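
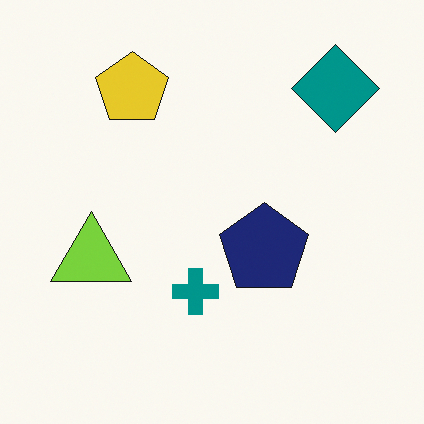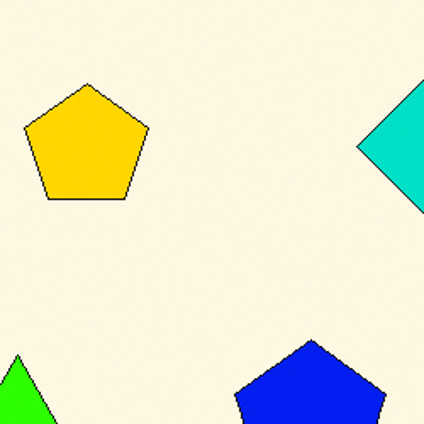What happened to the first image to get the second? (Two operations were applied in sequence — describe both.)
The transformation is: made much more vivid (saturation change), then cropped to a noticeably smaller region and rescaled.

All colors are more vivid — a global saturation change. The visible shapes are larger and the field of view is narrower; shapes near the original edges may be partly or wholly outside the frame — a crop-and-rescale.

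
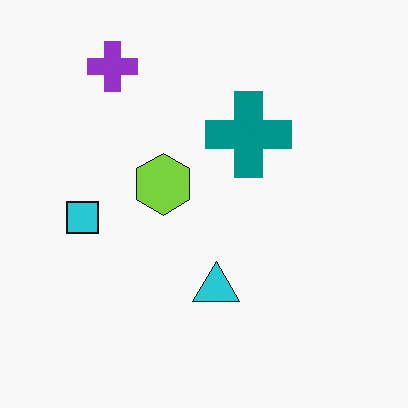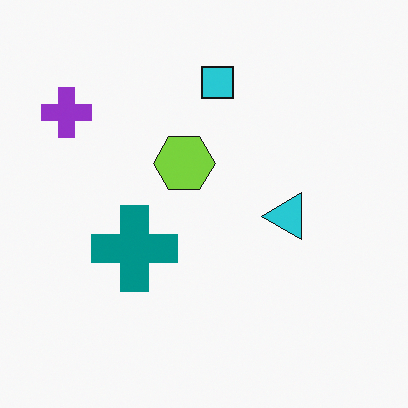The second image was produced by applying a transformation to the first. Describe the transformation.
Transposed (reflected across the top-left ↔ bottom-right diagonal).

Shapes have swapped their row and column positions — what was in the top-right is now in the bottom-left — a diagonal reflection.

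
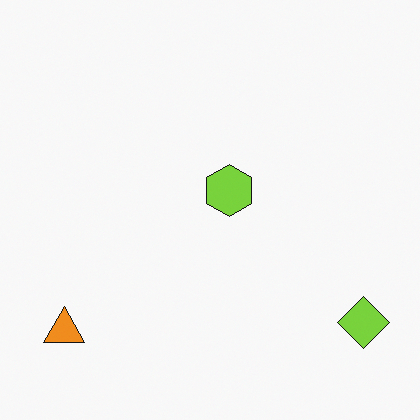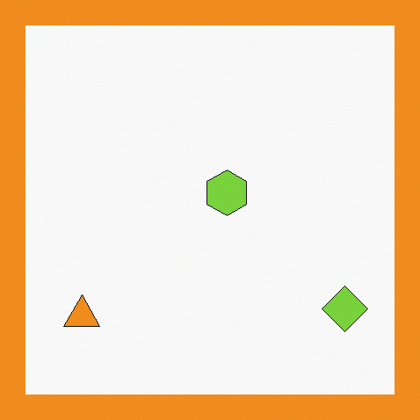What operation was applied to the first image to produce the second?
The transformation is: framed with a orange border.

A solid orange frame runs around the edge of the second image, with the content slightly shrunk inside it.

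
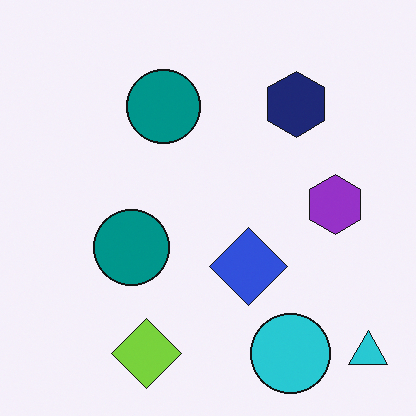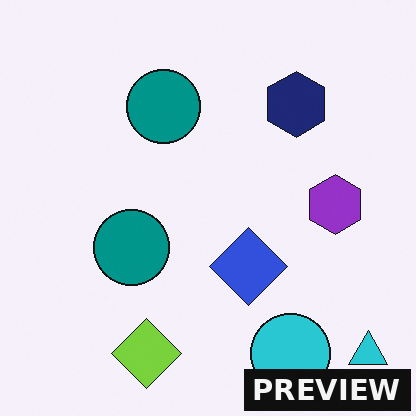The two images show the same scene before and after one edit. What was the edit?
The image was watermarked with the text "PREVIEW" in the lower-right corner.

A dark label reading "PREVIEW" appears in the lower-right corner.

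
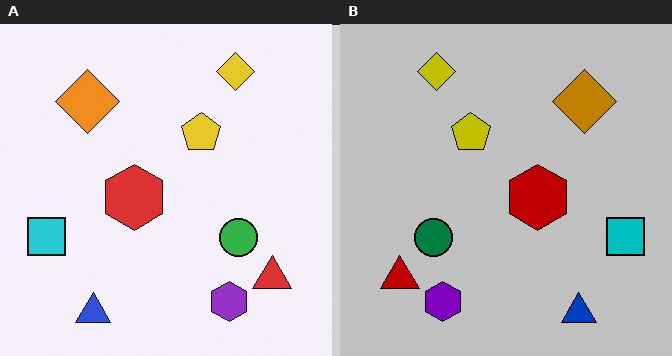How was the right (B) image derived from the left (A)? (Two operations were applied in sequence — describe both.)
The transformation is: heavily posterized to just a handful of flat colors, then flipped horizontally (left ↔ right).

Each flat color has snapped to a coarser quantized level — most visibly, the near-white background has dropped to a flat grey. The cyan square is in the left of the left (A) image and the right of the right (B) — shapes on opposite sides of the vertical midline have swapped in a mirror flip.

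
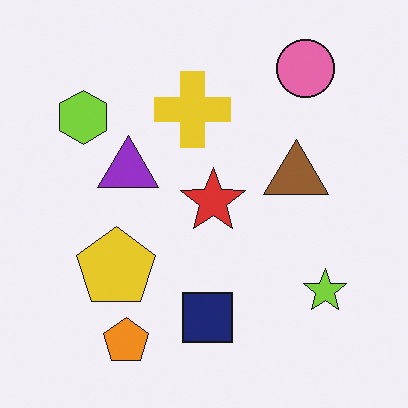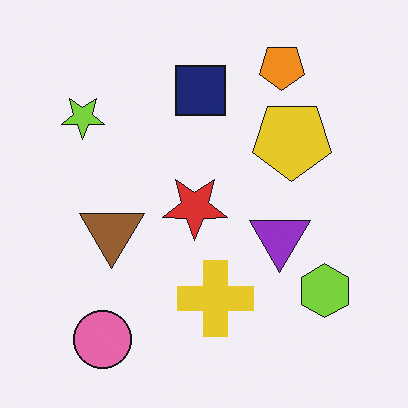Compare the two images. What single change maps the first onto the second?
The transformation is: rotated 180°.

The pink circle sits in the top-right of the first image and the bottom-left of the second — consistent with a whole-image 180° rotation.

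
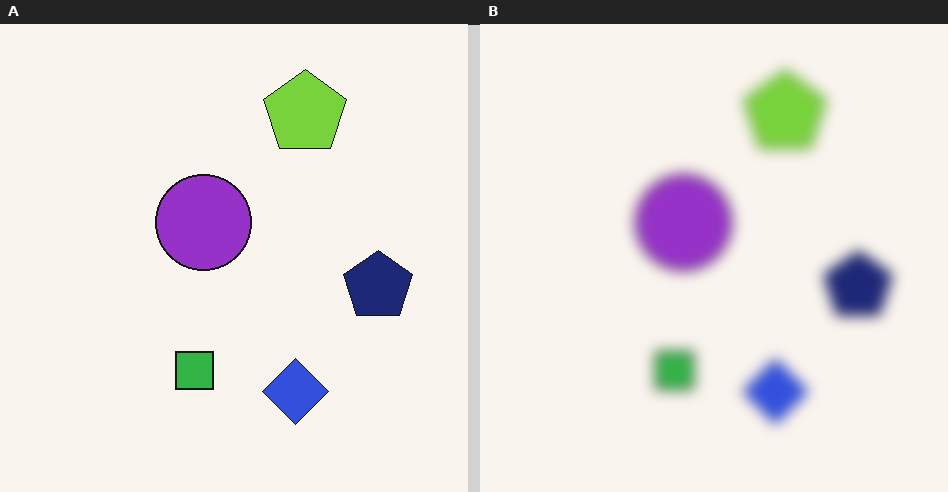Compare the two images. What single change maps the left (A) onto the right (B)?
Heavily blurred.

Shape edges and outlines are uniformly softened across the whole image.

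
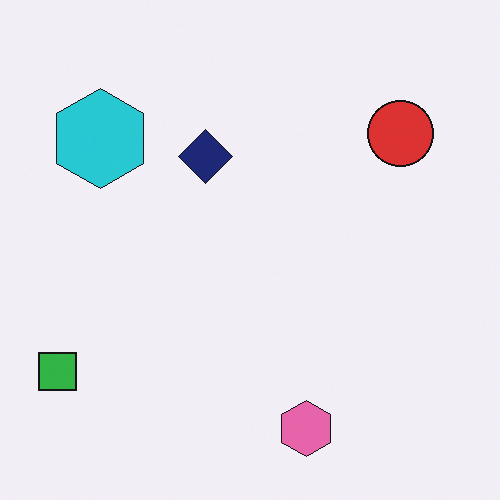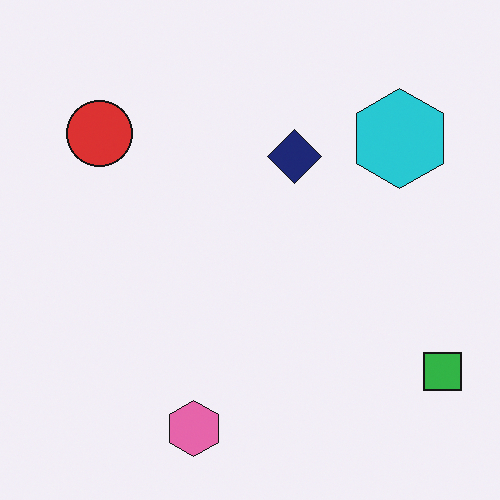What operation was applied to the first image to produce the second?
The second image is the first flipped horizontally (left ↔ right).

The green square is in the bottom-left of the first image and the bottom-right of the second — shapes on opposite sides of the vertical midline have swapped in a mirror flip.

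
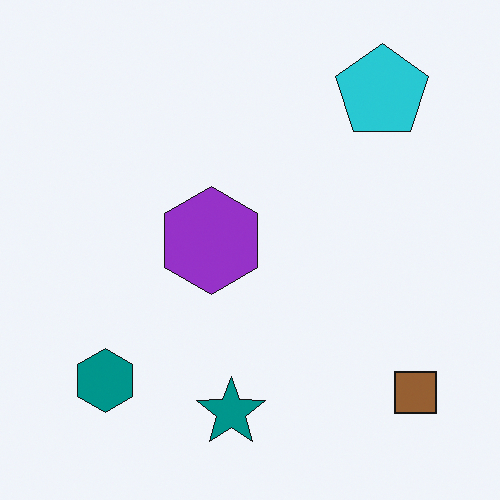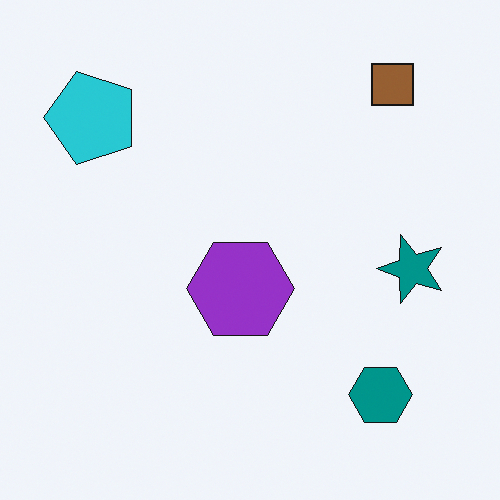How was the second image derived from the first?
It was rotated 90° counter-clockwise.

The brown square sits in the bottom-right of the first image and the top-right of the second — consistent with a whole-image 90° counter-clockwise rotation.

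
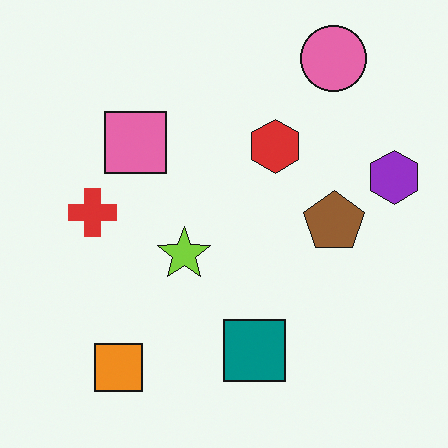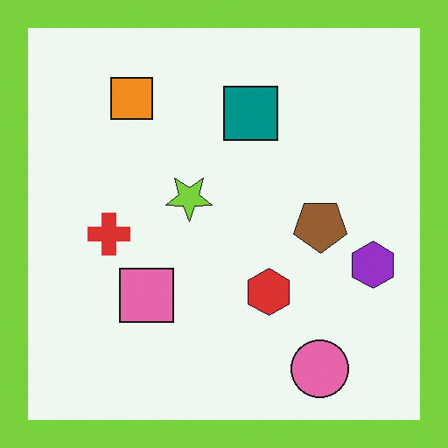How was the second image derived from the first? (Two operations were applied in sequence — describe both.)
The image was flipped vertically (top ↔ bottom), then framed with a lime border.

The pink circle is in the top-right of the first image and the bottom-right of the second — shapes on opposite sides of the horizontal midline have swapped in a mirror flip. A solid lime frame runs around the edge of the second image, with the content slightly shrunk inside it.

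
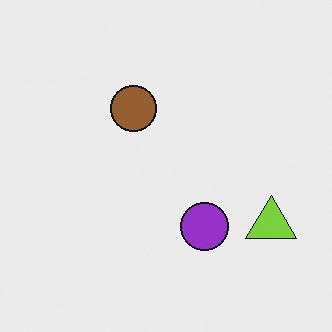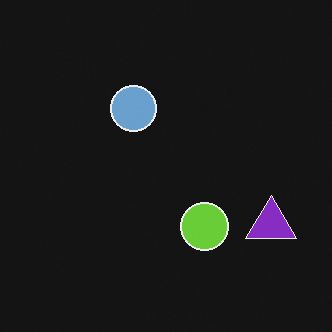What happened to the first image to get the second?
The second image is the first color-inverted (negative).

The light background has become dark and every shape's color is its complement — a photographic negative.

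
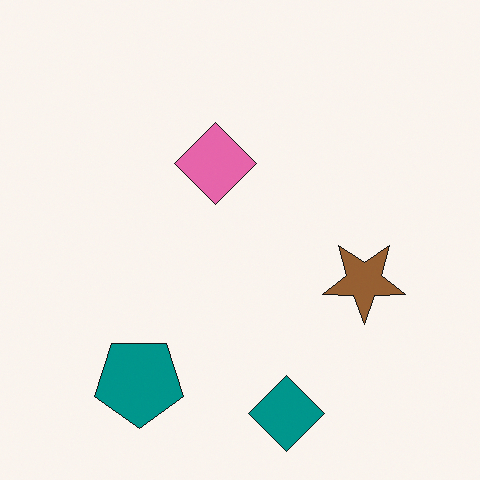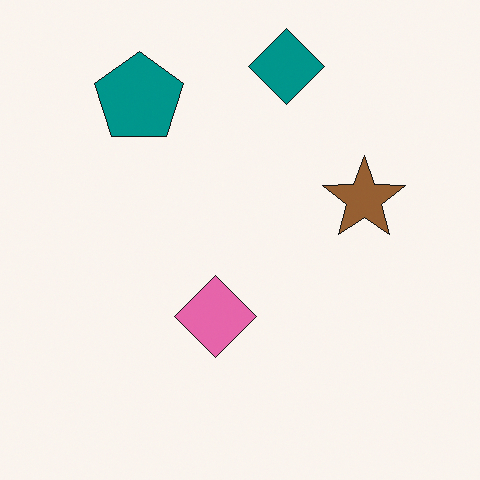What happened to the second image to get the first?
The image was flipped vertically (top ↔ bottom).

The teal diamond is in the top of the second image and the bottom of the first — shapes on opposite sides of the horizontal midline have swapped in a mirror flip.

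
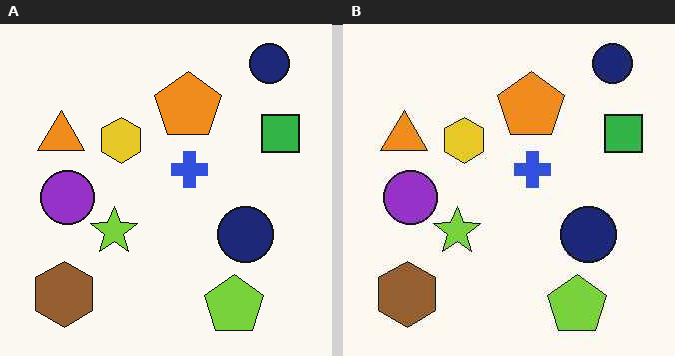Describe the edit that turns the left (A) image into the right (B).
JPEG-compressed with visible artifacts.

Blocky 8×8 compression artifacts appear around shape edges and the flat background shows ringing — characteristic JPEG degradation.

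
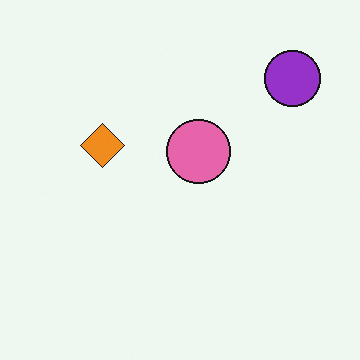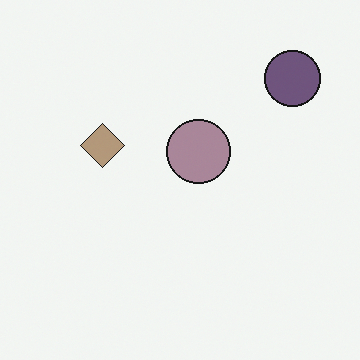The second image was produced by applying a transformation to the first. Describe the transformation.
This is the original image heavily desaturated.

All colors are more muted and greyish — a global saturation change.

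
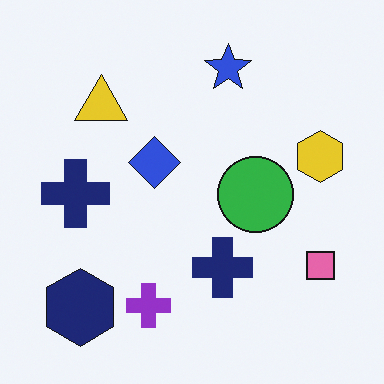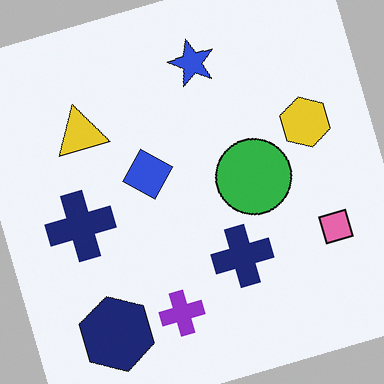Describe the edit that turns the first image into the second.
The second image is the first rotated counter-clockwise by a clearly visible amount.

Every shape is tilted by the same angle and the image corners show triangular fill wedges — a whole-image rotation by a non-right angle.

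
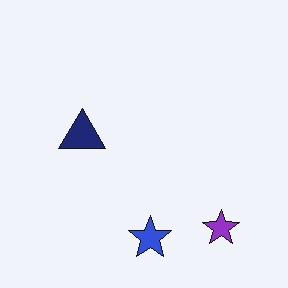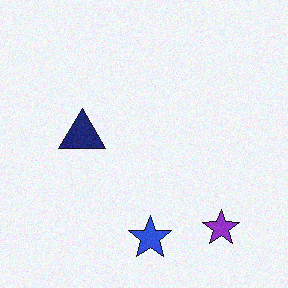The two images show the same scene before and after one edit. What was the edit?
The transformation is: degraded with subtle gaussian noise.

Random speckle covers the whole image, including the flat background.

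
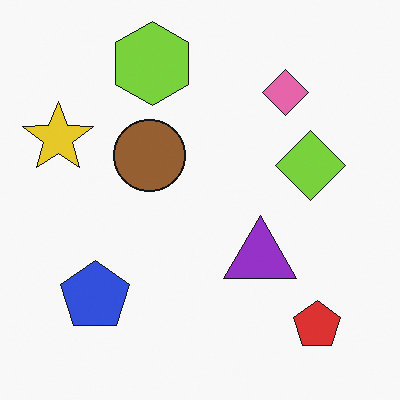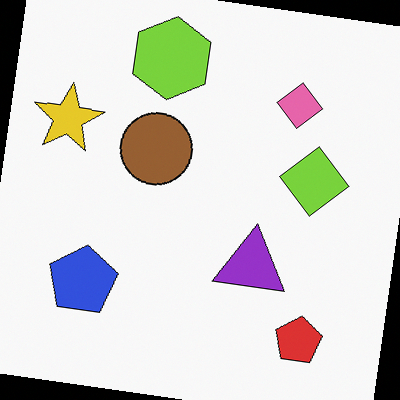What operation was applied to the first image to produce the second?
The image was rotated clockwise by a few degrees.

Every shape is tilted by the same angle and the image corners show triangular fill wedges — a whole-image rotation by a non-right angle.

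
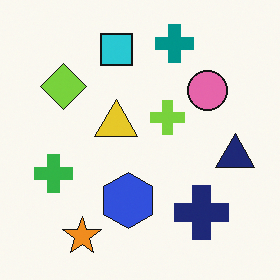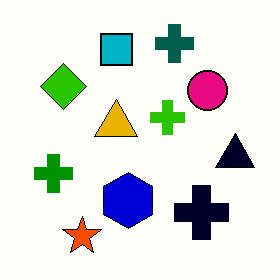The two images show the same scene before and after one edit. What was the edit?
The transformation is: given much higher contrast.

Tones are pushed away from mid-grey across the whole image — a global contrast change.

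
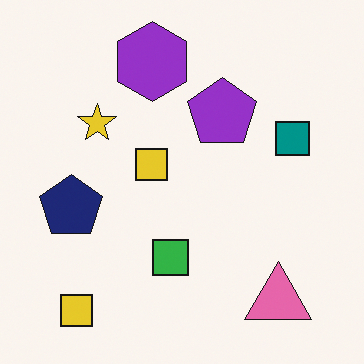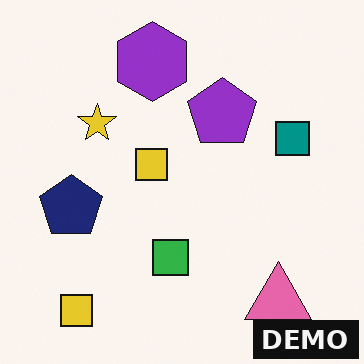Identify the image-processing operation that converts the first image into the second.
The transformation is: watermarked with the text "DEMO" in the lower-right corner.

A dark label reading "DEMO" appears in the lower-right corner.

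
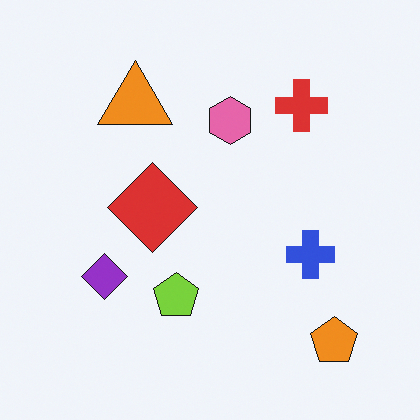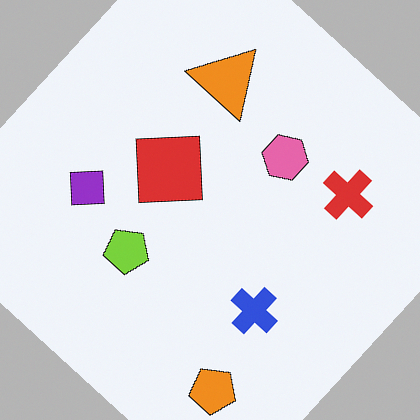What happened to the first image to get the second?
The second image is the first rotated clockwise by a large amount — several tens of degrees.

Every shape is tilted by the same angle and the image corners show triangular fill wedges — a whole-image rotation by a non-right angle.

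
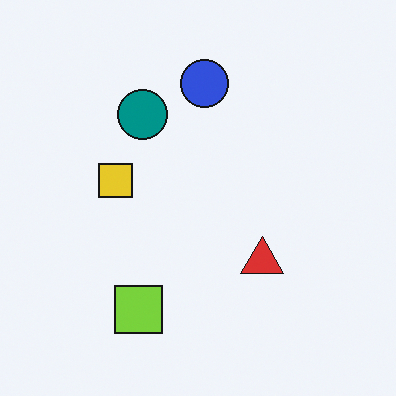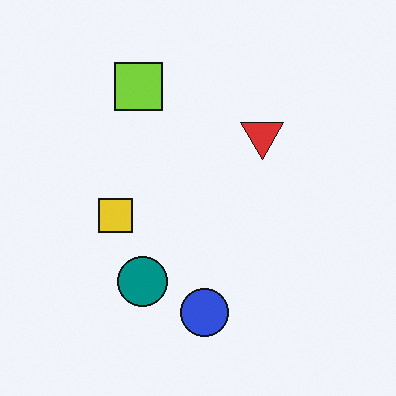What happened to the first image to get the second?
The second image is the first flipped vertically (top ↔ bottom).

The blue circle is in the top of the first image and the bottom of the second — shapes on opposite sides of the horizontal midline have swapped in a mirror flip.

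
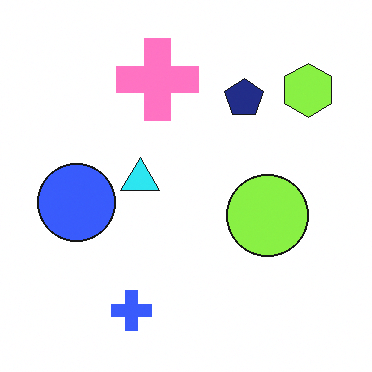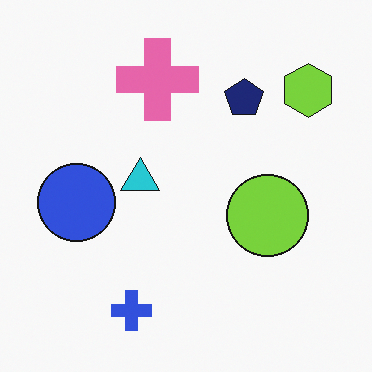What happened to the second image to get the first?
This is the original image brightened a little.

Every pixel — background and shapes alike — is uniformly brightened.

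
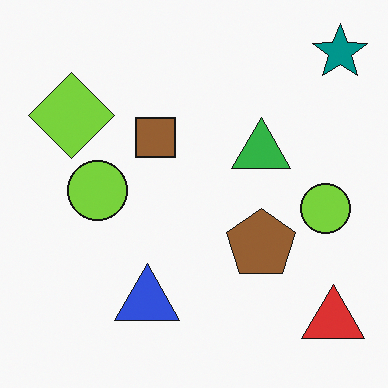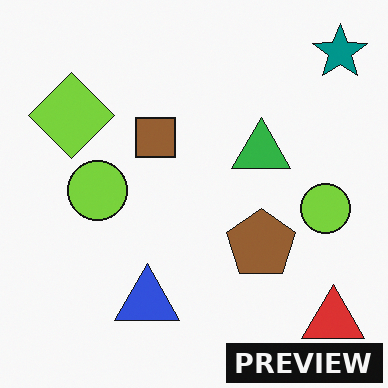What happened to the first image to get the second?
Watermarked with the text "PREVIEW" in the lower-right corner.

A dark label reading "PREVIEW" appears in the lower-right corner.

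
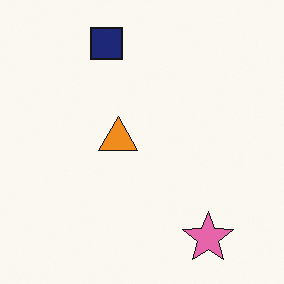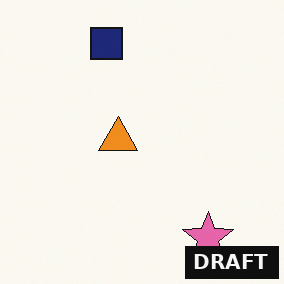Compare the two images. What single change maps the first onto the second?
Watermarked with the text "DRAFT" in the lower-right corner.

A dark label reading "DRAFT" appears in the lower-right corner.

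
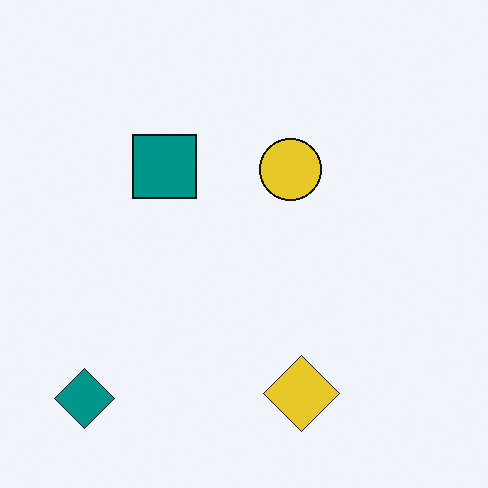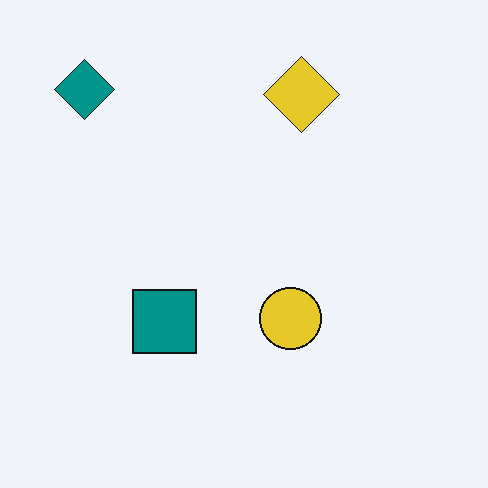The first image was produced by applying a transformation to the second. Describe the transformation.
The image was flipped vertically (top ↔ bottom).

The teal diamond is in the top-left of the second image and the bottom-left of the first — shapes on opposite sides of the horizontal midline have swapped in a mirror flip.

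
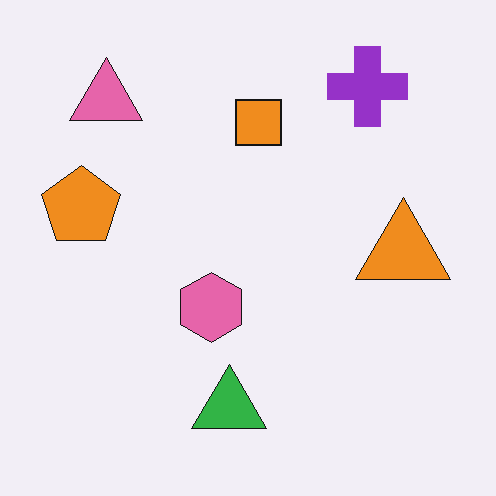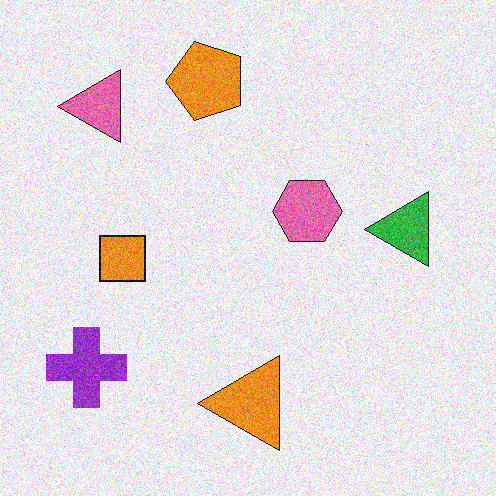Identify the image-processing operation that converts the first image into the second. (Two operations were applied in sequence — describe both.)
The image was degraded with visible gaussian noise, then transposed (reflected across the top-left ↔ bottom-right diagonal).

Random speckle covers the whole image, including the flat background. Shapes have swapped their row and column positions — what was in the top-right is now in the bottom-left — a diagonal reflection.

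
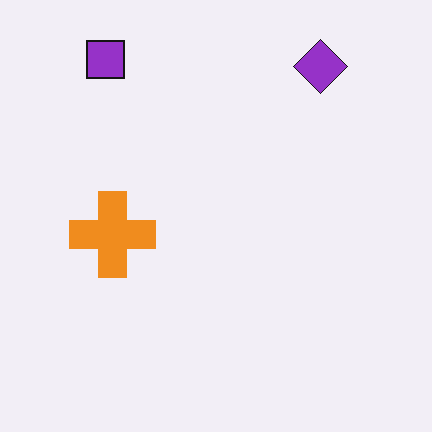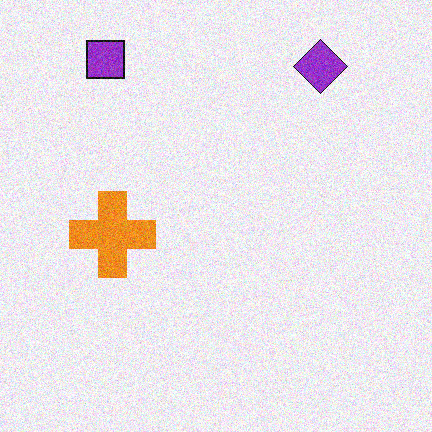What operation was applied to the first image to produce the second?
This is the original image degraded with moderate additive noise.

Random speckle covers the whole image, including the flat background.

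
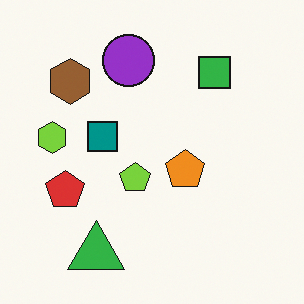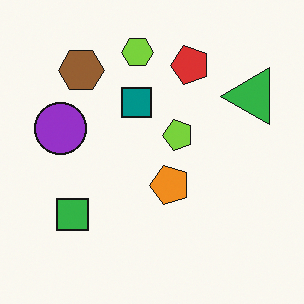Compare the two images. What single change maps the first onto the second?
It was transposed (reflected across the top-left ↔ bottom-right diagonal).

Shapes have swapped their row and column positions — what was in the top-right is now in the bottom-left — a diagonal reflection.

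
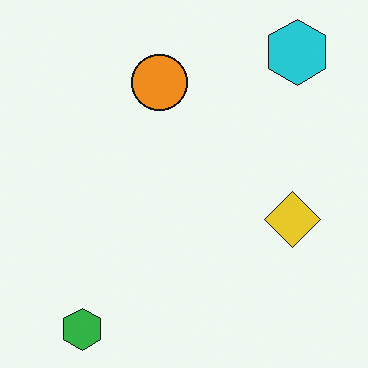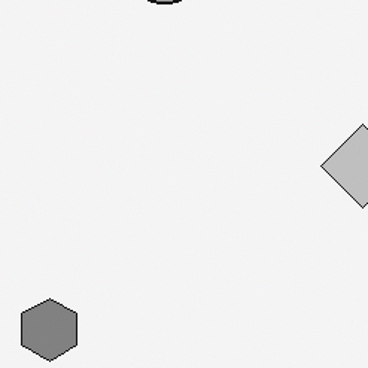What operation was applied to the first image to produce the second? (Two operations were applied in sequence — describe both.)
This is the original image cropped to a modestly smaller region and rescaled, then converted to grayscale.

The visible shapes are larger and the field of view is narrower; shapes near the original edges may be partly or wholly outside the frame — a crop-and-rescale. All color is removed — every shape is now a shade of grey.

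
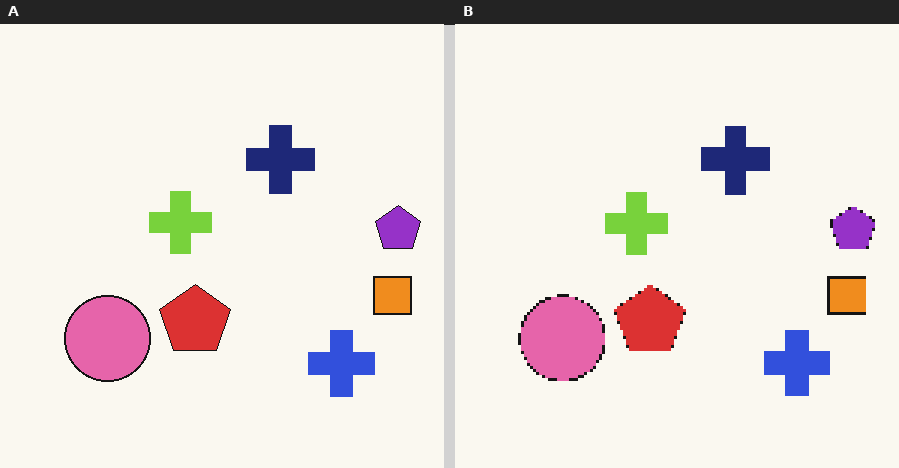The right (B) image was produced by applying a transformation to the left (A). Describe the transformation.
The right (B) image is the left (A) mildly pixelated.

Shapes are reduced to large square blocks; fine edges and outlines are lost — a downscale-then-upscale (mosaic) effect.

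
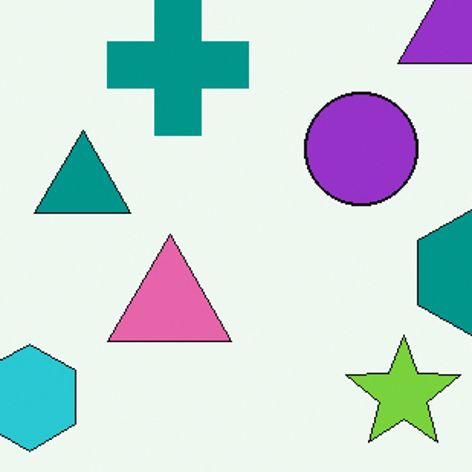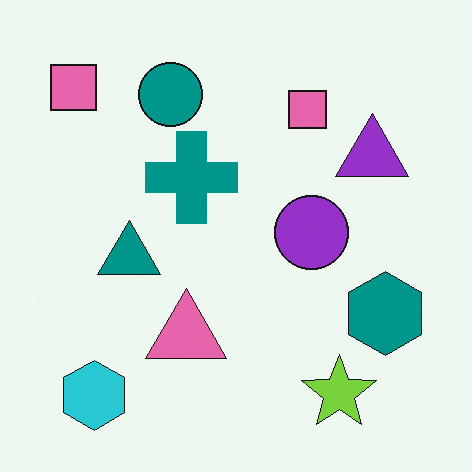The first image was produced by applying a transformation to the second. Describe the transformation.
The first image is the second cropped to a modestly smaller region and rescaled.

The visible shapes are larger and the field of view is narrower; shapes near the original edges may be partly or wholly outside the frame — a crop-and-rescale.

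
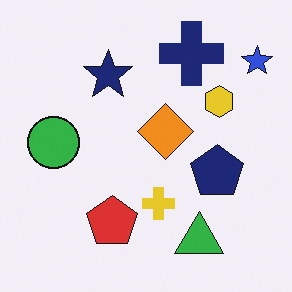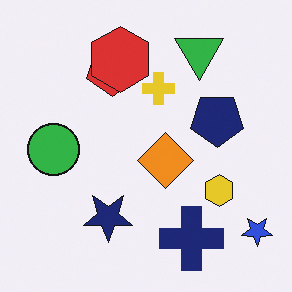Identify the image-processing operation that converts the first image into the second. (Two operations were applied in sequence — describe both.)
The second image is the first flipped vertically (top ↔ bottom), then overlaid with an additional red hexagon.

The navy cross is in the top of the first image and the bottom of the second — shapes on opposite sides of the horizontal midline have swapped in a mirror flip. A red hexagon appears in the second image that is absent from the first.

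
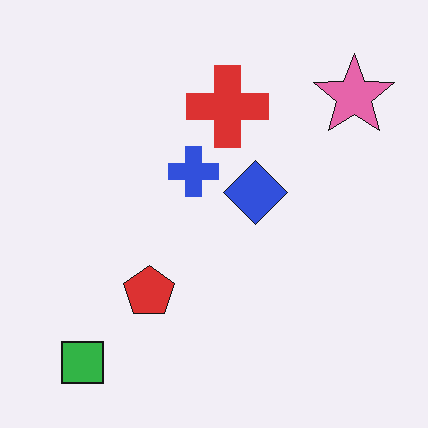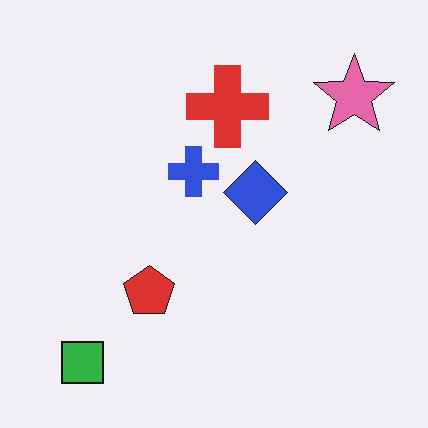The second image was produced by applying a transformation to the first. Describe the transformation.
The transformation is: JPEG-compressed with visible artifacts.

Blocky 8×8 compression artifacts appear around shape edges and the flat background shows ringing — characteristic JPEG degradation.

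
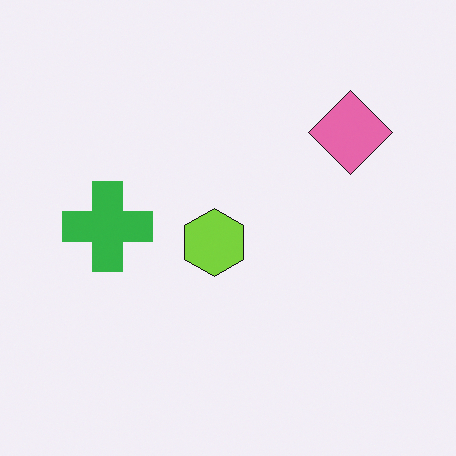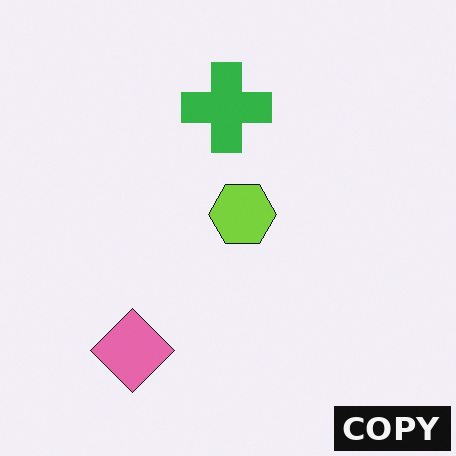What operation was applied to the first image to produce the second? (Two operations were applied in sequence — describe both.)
This is the original image transposed (reflected across the top-left ↔ bottom-right diagonal), then watermarked with the text "COPY" in the lower-right corner.

Shapes have swapped their row and column positions — what was in the top-right is now in the bottom-left — a diagonal reflection. A dark label reading "COPY" appears in the lower-right corner.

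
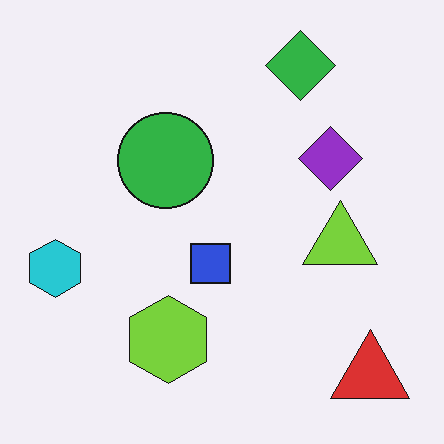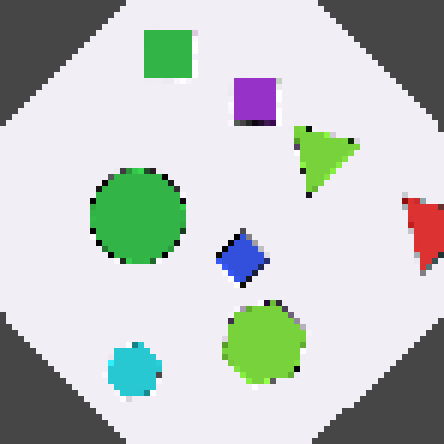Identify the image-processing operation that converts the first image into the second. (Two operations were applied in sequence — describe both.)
The image was rotated counter-clockwise by a large amount — several tens of degrees, then pixelated into visible square blocks.

Every shape is tilted by the same angle and the image corners show triangular fill wedges — a whole-image rotation by a non-right angle. Shapes are reduced to large square blocks; fine edges and outlines are lost — a downscale-then-upscale (mosaic) effect.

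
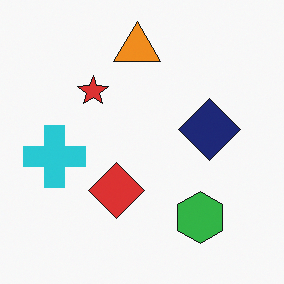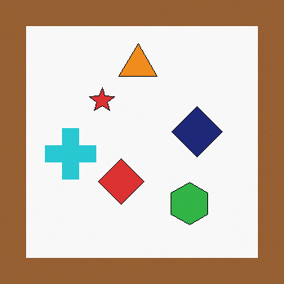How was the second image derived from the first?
The second image is the first framed with a brown border.

A solid brown frame runs around the edge of the second image, with the content slightly shrunk inside it.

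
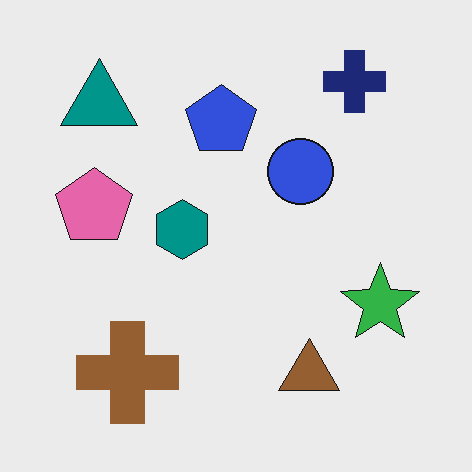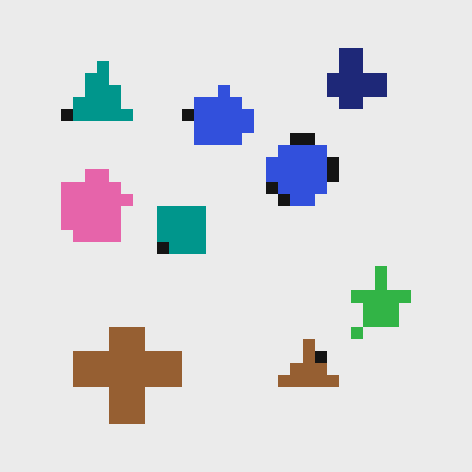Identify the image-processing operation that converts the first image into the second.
The second image is the first heavily pixelated into large blocks.

Shapes are reduced to large square blocks; fine edges and outlines are lost — a downscale-then-upscale (mosaic) effect.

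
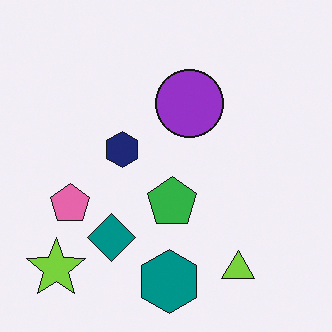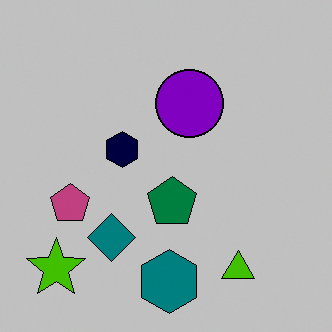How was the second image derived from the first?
The transformation is: heavily posterized to just a handful of flat colors.

Each flat color has snapped to a coarser quantized level — most visibly, the near-white background has dropped to a flat grey.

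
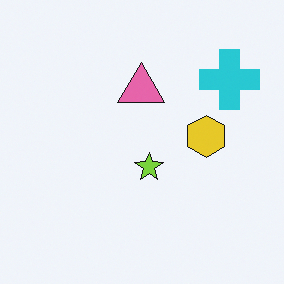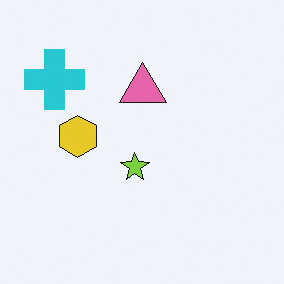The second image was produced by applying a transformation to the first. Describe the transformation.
The transformation is: flipped horizontally (left ↔ right).

The cyan cross is in the top-right of the first image and the top-left of the second — shapes on opposite sides of the vertical midline have swapped in a mirror flip.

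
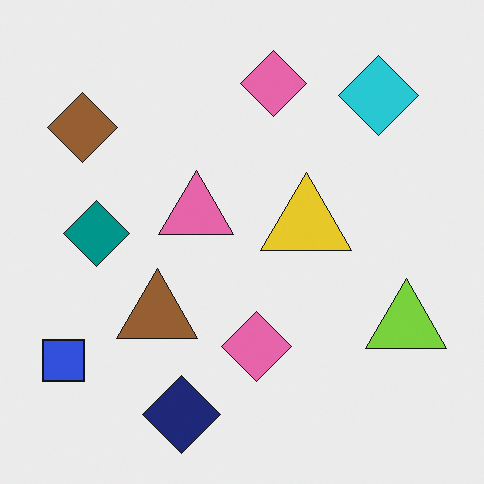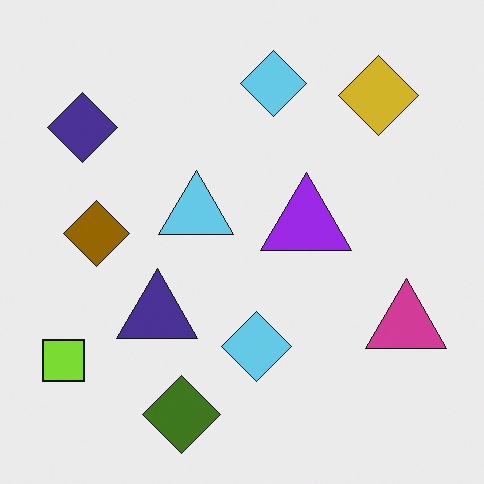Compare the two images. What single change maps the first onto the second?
The image was hue-shifted by a large amount.

Every shape's color has rotated by the same amount around the hue wheel — a uniform hue shift.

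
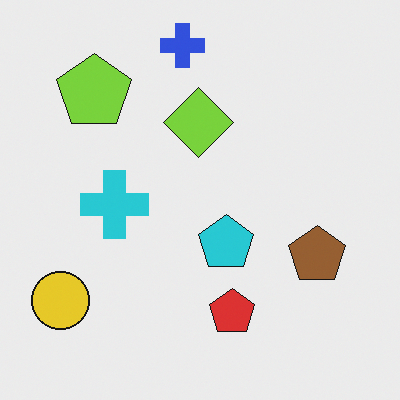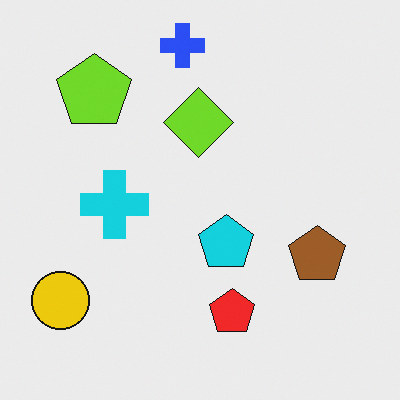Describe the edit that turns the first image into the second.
The transformation is: slightly oversaturated.

All colors are more vivid — a global saturation change.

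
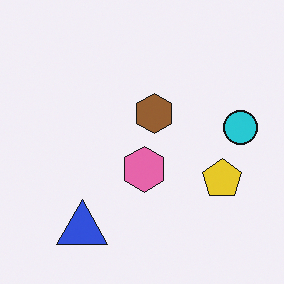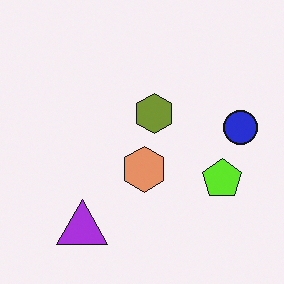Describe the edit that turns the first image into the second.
The image was hue-shifted slightly.

Every shape's color has rotated by the same amount around the hue wheel — a uniform hue shift.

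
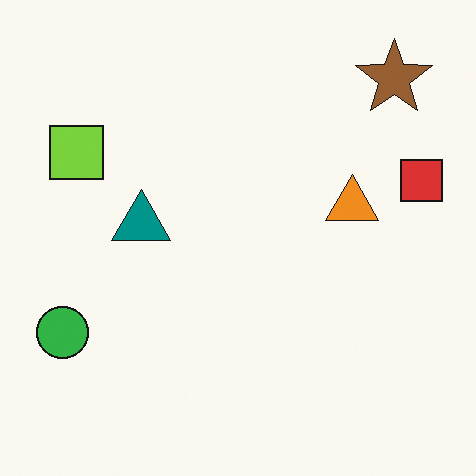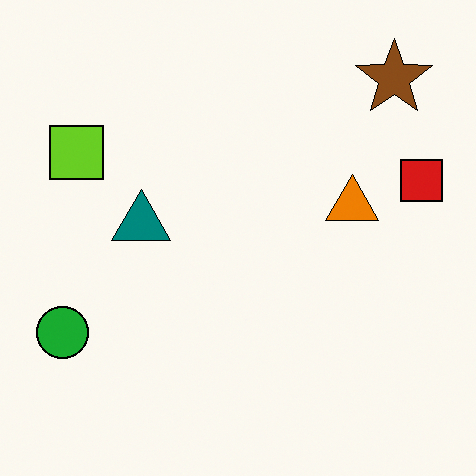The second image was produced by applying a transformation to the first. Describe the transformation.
The image was given slightly increased contrast.

Tones are pushed away from mid-grey across the whole image — a global contrast change.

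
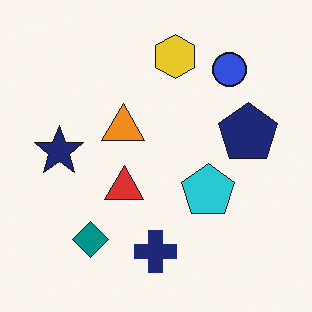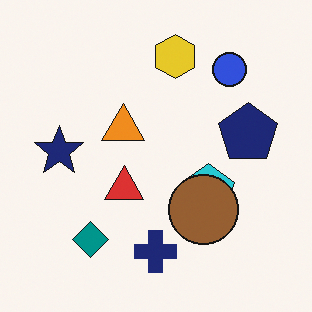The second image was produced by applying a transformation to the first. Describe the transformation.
This is the original image overlaid with an additional brown circle.

A brown circle appears in the second image that is absent from the first.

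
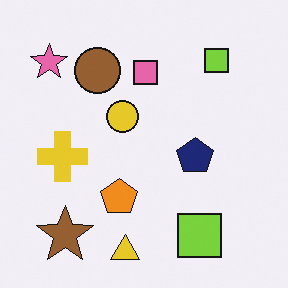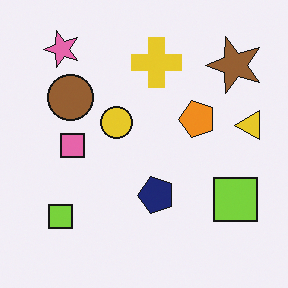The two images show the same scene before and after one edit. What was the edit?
The transformation is: transposed (reflected across the top-left ↔ bottom-right diagonal).

Shapes have swapped their row and column positions — what was in the top-right is now in the bottom-left — a diagonal reflection.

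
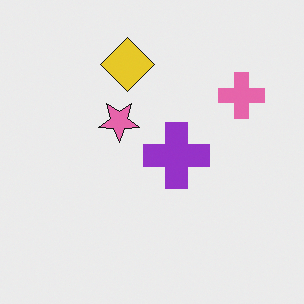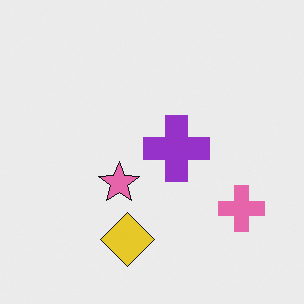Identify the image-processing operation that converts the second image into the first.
The image was flipped vertically (top ↔ bottom).

The yellow diamond is in the bottom of the second image and the top of the first — shapes on opposite sides of the horizontal midline have swapped in a mirror flip.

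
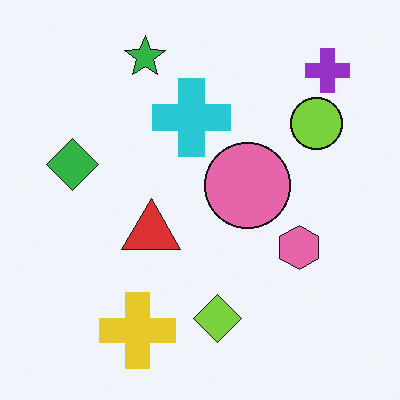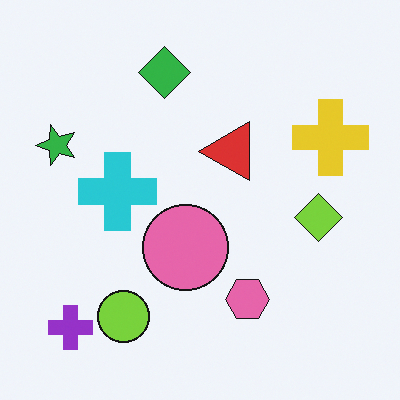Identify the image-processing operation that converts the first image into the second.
The transformation is: transposed (reflected across the top-left ↔ bottom-right diagonal).

Shapes have swapped their row and column positions — what was in the top-right is now in the bottom-left — a diagonal reflection.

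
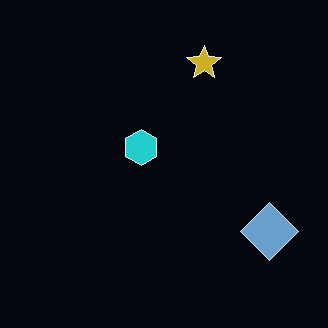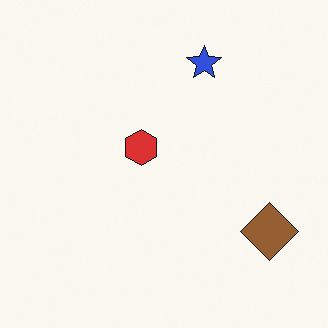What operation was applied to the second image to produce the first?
The image was color-inverted (negative).

The light background has become dark and every shape's color is its complement — a photographic negative.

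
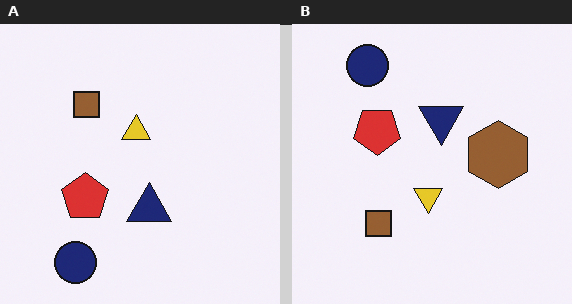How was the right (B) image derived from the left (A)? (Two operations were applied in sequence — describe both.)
The image was flipped vertically (top ↔ bottom), then overlaid with an additional brown hexagon.

The navy circle is in the bottom-left of the left (A) image and the top-left of the right (B) — shapes on opposite sides of the horizontal midline have swapped in a mirror flip. A brown hexagon appears in the right (B) image that is absent from the left (A).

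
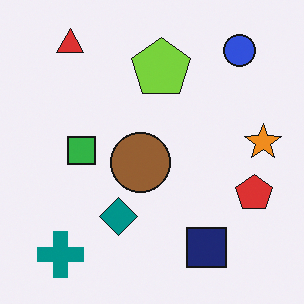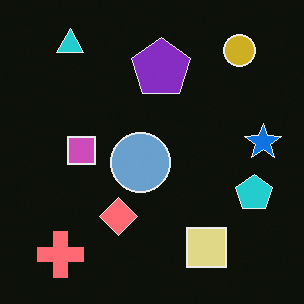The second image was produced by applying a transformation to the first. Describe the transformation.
The second image is the first color-inverted (negative).

The light background has become dark and every shape's color is its complement — a photographic negative.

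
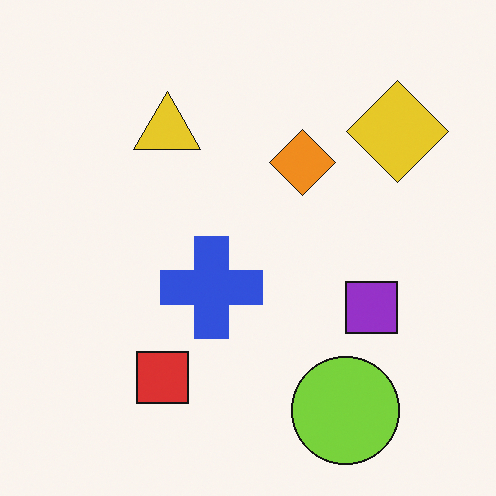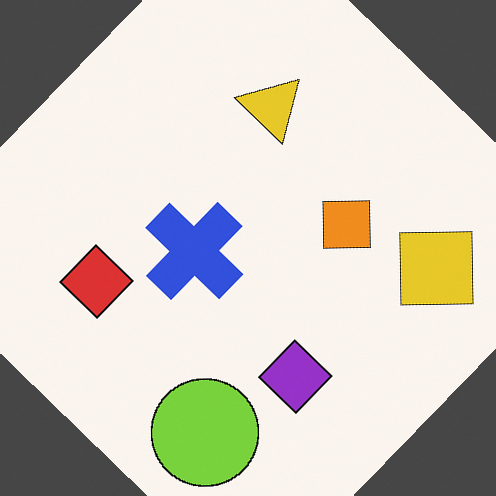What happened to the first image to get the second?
Rotated clockwise by a large amount — several tens of degrees.

Every shape is tilted by the same angle and the image corners show triangular fill wedges — a whole-image rotation by a non-right angle.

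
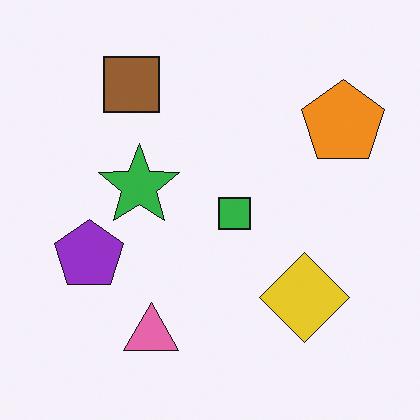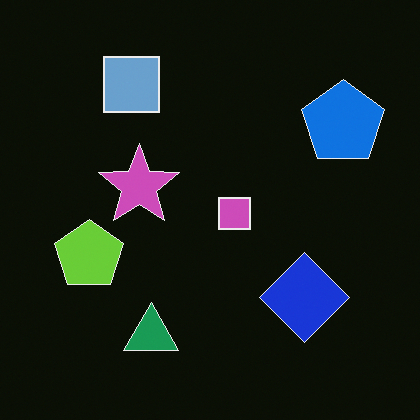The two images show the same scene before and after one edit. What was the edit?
It was color-inverted (negative).

The light background has become dark and every shape's color is its complement — a photographic negative.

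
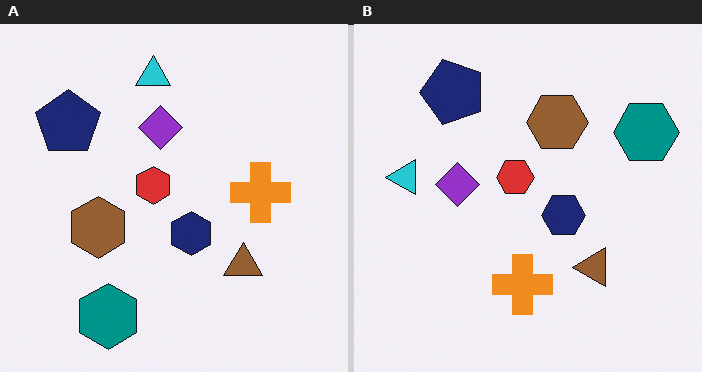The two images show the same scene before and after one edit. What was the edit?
The transformation is: transposed (reflected across the top-left ↔ bottom-right diagonal).

Shapes have swapped their row and column positions — what was in the top-right is now in the bottom-left — a diagonal reflection.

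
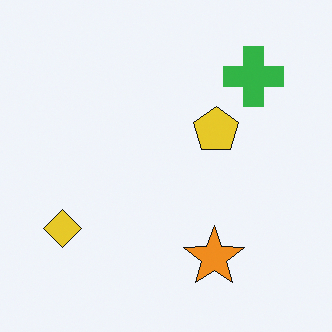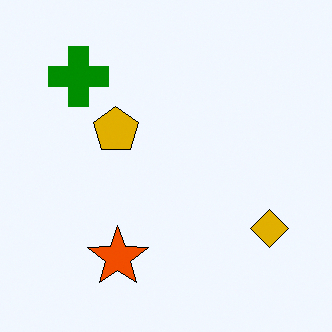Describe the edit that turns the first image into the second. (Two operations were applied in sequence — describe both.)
It was flipped horizontally (left ↔ right), then boosted in contrast.

The yellow diamond is in the bottom-left of the first image and the bottom-right of the second — shapes on opposite sides of the vertical midline have swapped in a mirror flip. Tones are pushed away from mid-grey across the whole image — a global contrast change.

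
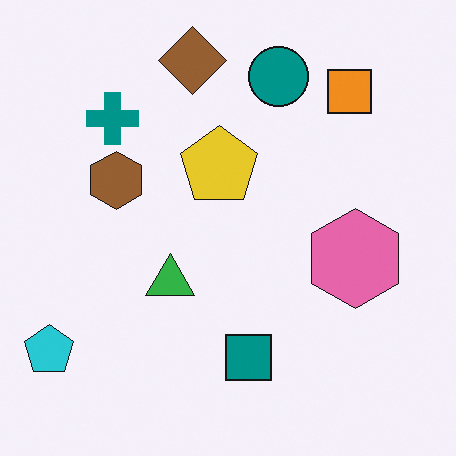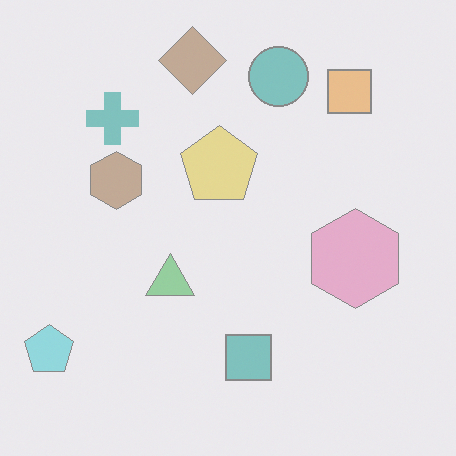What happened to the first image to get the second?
The transformation is: washed out (contrast reduced).

Tones are pushed toward mid-grey across the whole image — a global contrast change.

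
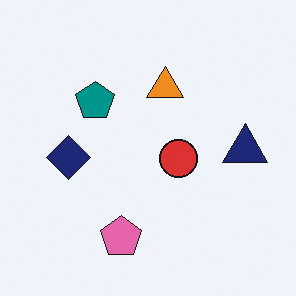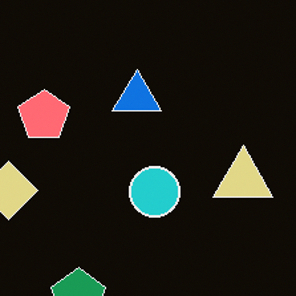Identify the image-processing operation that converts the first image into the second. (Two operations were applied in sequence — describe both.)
It was color-inverted (negative), then cropped to a modestly smaller region and rescaled.

The light background has become dark and every shape's color is its complement — a photographic negative. The visible shapes are larger and the field of view is narrower; shapes near the original edges may be partly or wholly outside the frame — a crop-and-rescale.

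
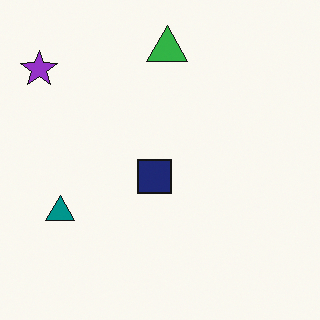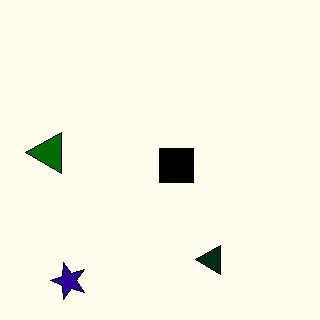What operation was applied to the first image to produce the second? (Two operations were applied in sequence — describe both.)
The second image is the first given much higher contrast, then rotated 90° counter-clockwise.

Tones are pushed away from mid-grey across the whole image — a global contrast change. The purple star sits in the top-left of the first image and the bottom-left of the second — consistent with a whole-image 90° counter-clockwise rotation.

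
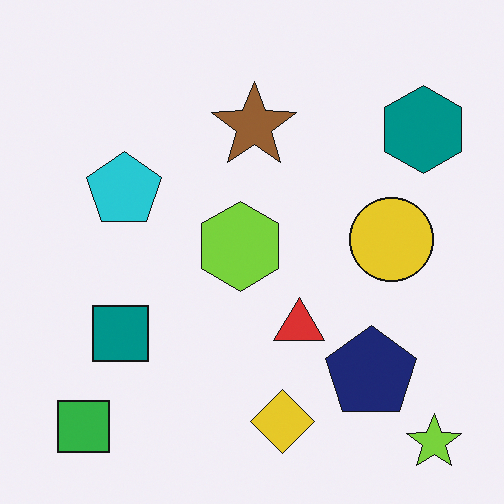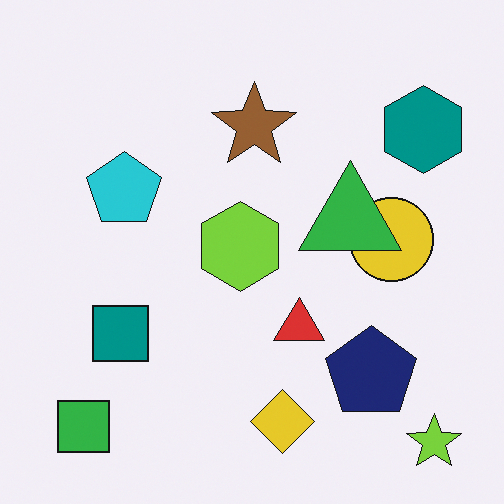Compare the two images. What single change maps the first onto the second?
The second image is the first overlaid with an additional green triangle.

A green triangle appears in the second image that is absent from the first.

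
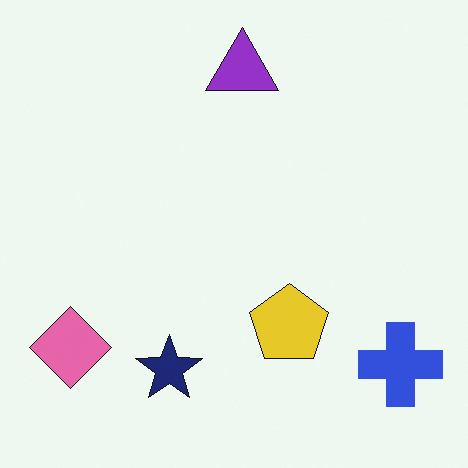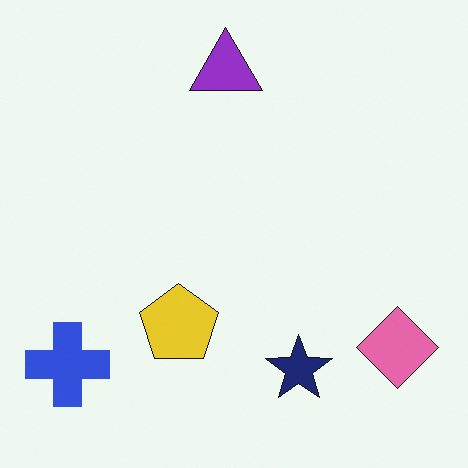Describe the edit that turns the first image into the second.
The second image is the first flipped horizontally (left ↔ right).

The blue cross is in the bottom-right of the first image and the bottom-left of the second — shapes on opposite sides of the vertical midline have swapped in a mirror flip.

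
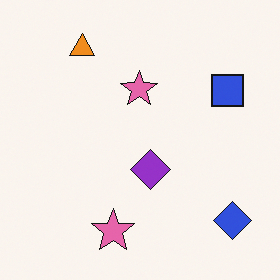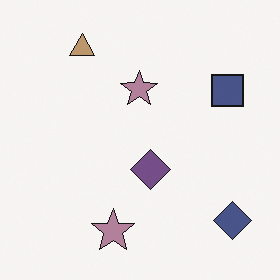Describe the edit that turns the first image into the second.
The transformation is: made much more muted (saturation change).

All colors are more muted and greyish — a global saturation change.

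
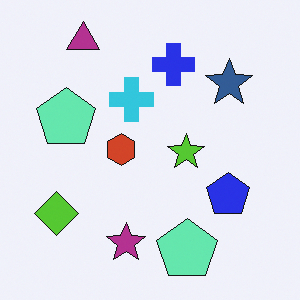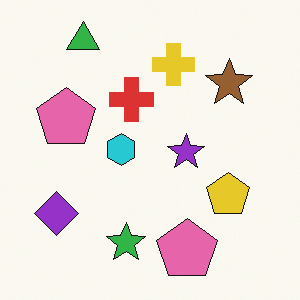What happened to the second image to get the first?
This is the original image hue-shifted by a large amount.

Every shape's color has rotated by the same amount around the hue wheel — a uniform hue shift.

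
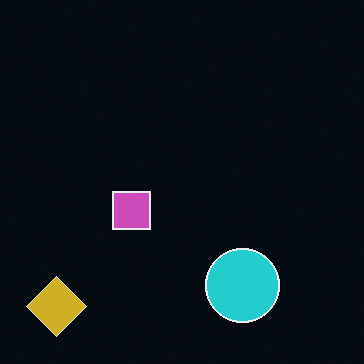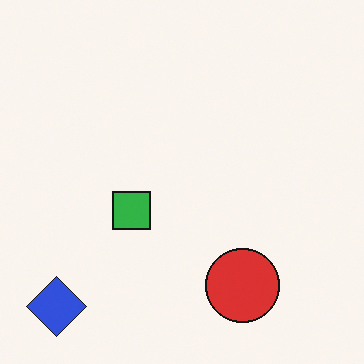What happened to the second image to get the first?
This is the original image color-inverted (negative).

The light background has become dark and every shape's color is its complement — a photographic negative.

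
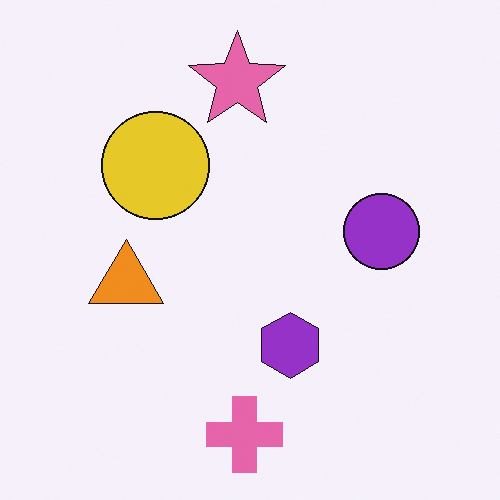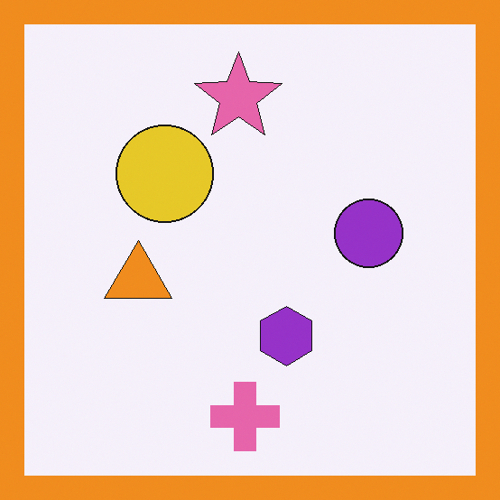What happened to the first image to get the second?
The transformation is: framed with a orange border.

A solid orange frame runs around the edge of the second image, with the content slightly shrunk inside it.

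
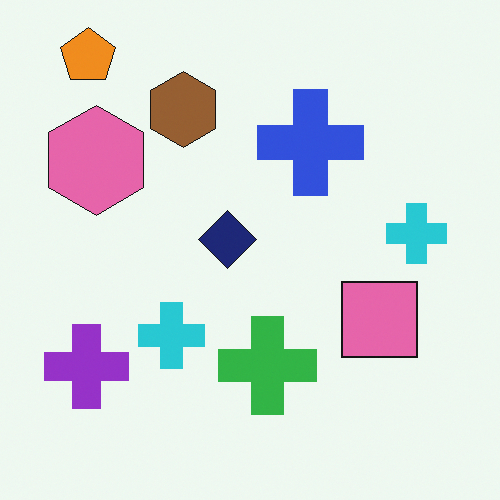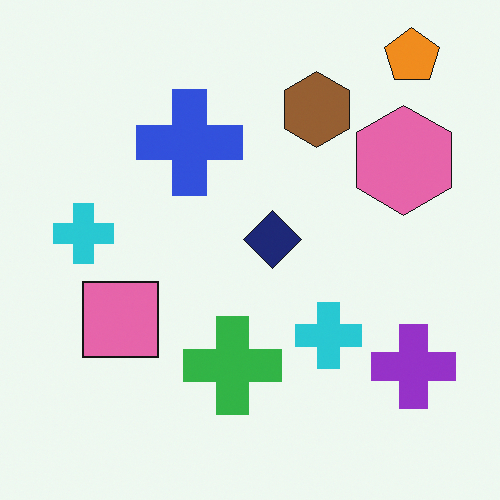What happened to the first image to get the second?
This is the original image flipped horizontally (left ↔ right).

The purple cross is in the bottom-left of the first image and the bottom-right of the second — shapes on opposite sides of the vertical midline have swapped in a mirror flip.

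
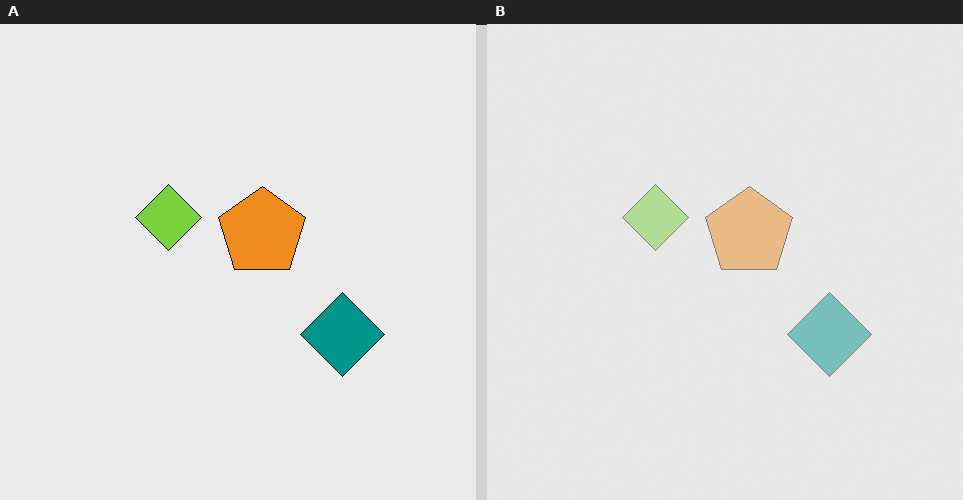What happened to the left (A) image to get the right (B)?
The image was washed out (contrast reduced).

Tones are pushed toward mid-grey across the whole image — a global contrast change.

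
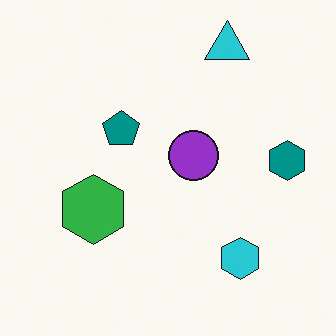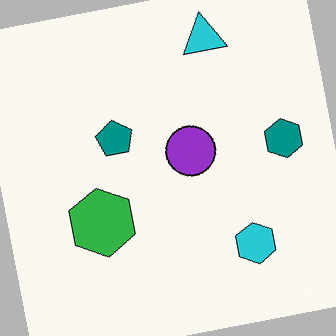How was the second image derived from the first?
Rotated counter-clockwise by a slight angle.

Every shape is tilted by the same angle and the image corners show triangular fill wedges — a whole-image rotation by a non-right angle.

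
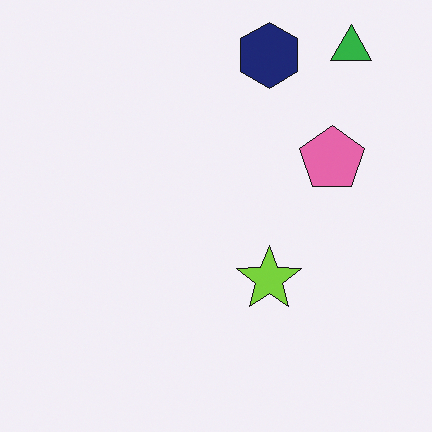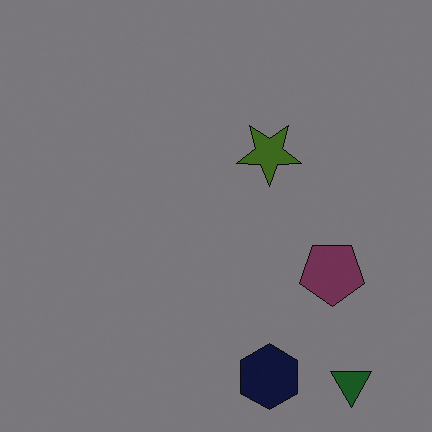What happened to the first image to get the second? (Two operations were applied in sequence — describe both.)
The transformation is: flipped vertically (top ↔ bottom), then noticeably darkened.

The green triangle is in the top-right of the first image and the bottom-right of the second — shapes on opposite sides of the horizontal midline have swapped in a mirror flip. Every pixel — background and shapes alike — is uniformly darkened.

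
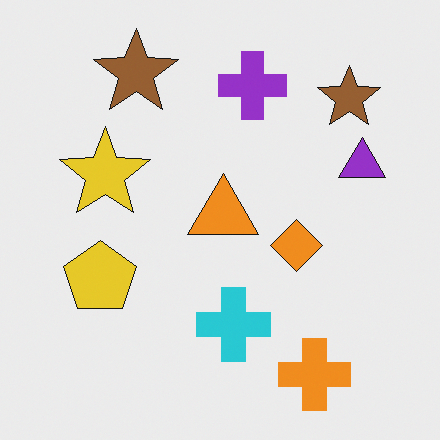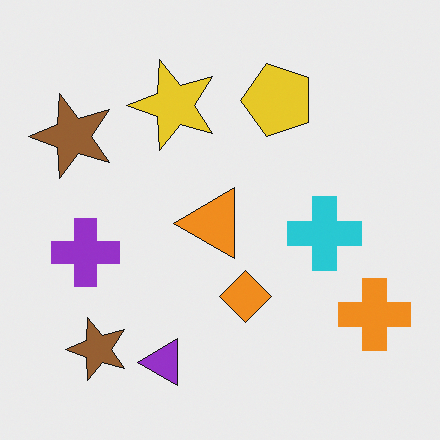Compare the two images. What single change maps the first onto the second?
The second image is the first transposed (reflected across the top-left ↔ bottom-right diagonal).

Shapes have swapped their row and column positions — what was in the top-right is now in the bottom-left — a diagonal reflection.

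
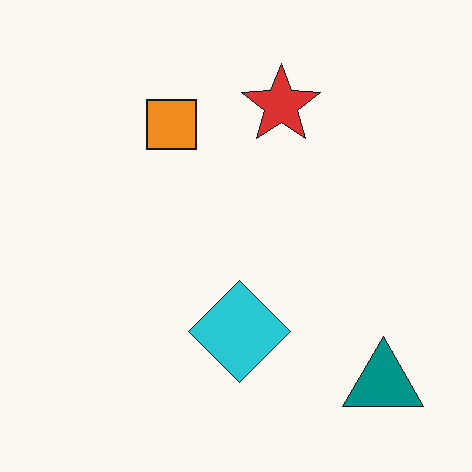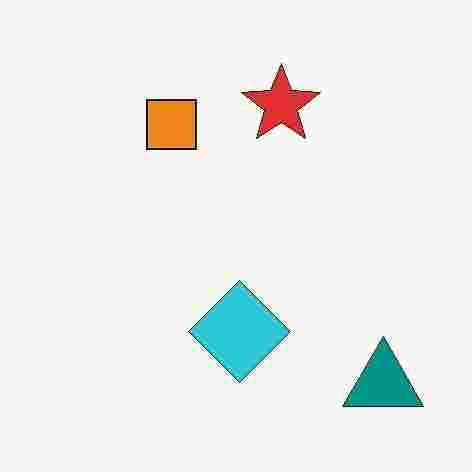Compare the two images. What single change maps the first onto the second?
It was degraded with heavy JPEG compression.

Blocky 8×8 compression artifacts appear around shape edges and the flat background shows ringing — characteristic JPEG degradation.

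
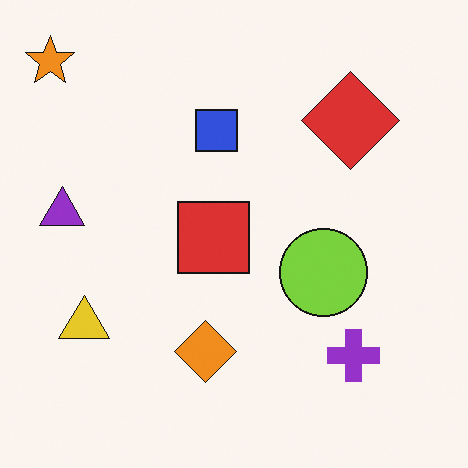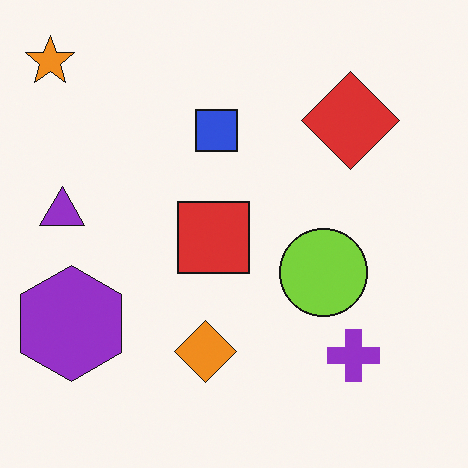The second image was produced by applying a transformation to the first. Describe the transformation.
Overlaid with an additional purple hexagon.

A purple hexagon appears in the second image that is absent from the first.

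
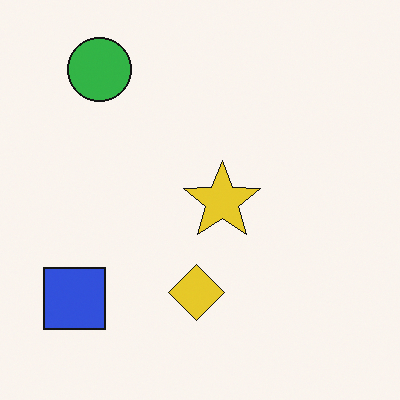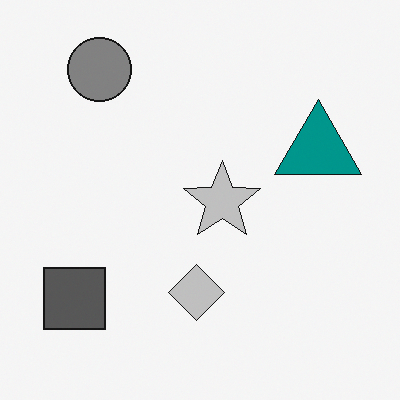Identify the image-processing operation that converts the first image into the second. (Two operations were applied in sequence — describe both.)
The second image is the first converted to grayscale, then overlaid with an additional teal triangle.

All color is removed — every shape is now a shade of grey. A teal triangle appears in the second image that is absent from the first.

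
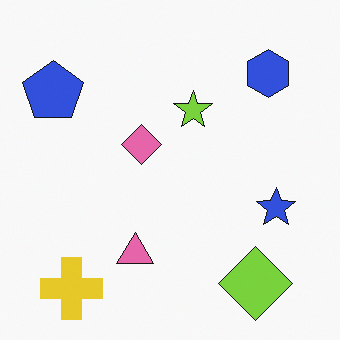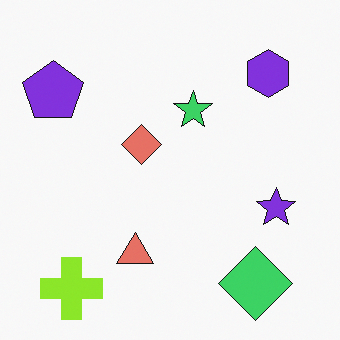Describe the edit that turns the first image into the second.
This is the original image hue-shifted by a small amount.

Every shape's color has rotated by the same amount around the hue wheel — a uniform hue shift.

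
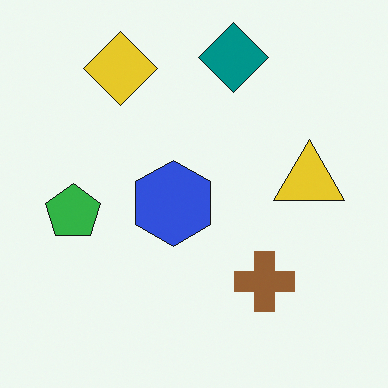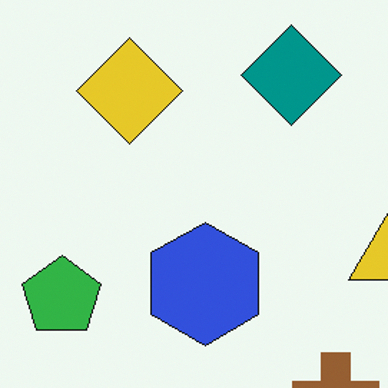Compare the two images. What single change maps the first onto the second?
Cropped to a modestly smaller region and rescaled.

The visible shapes are larger and the field of view is narrower; shapes near the original edges may be partly or wholly outside the frame — a crop-and-rescale.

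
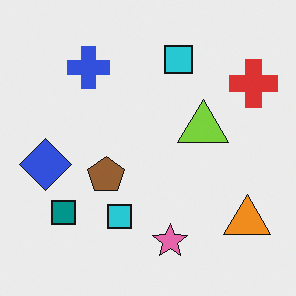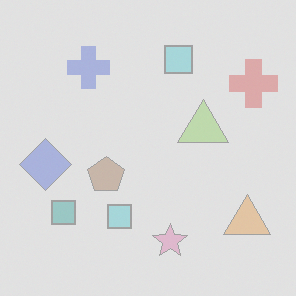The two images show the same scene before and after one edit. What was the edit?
Washed out (contrast reduced).

Tones are pushed toward mid-grey across the whole image — a global contrast change.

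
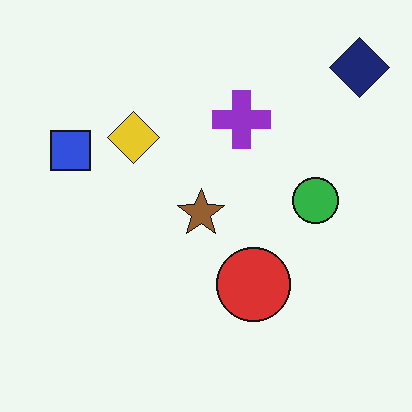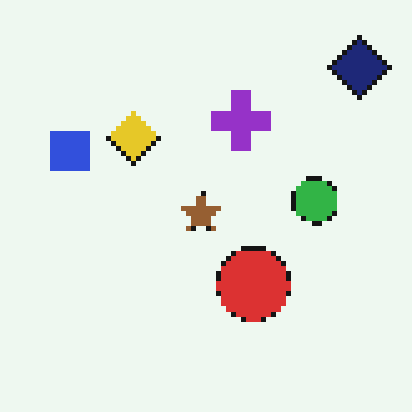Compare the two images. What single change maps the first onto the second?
It was lightly pixelated (a mild mosaic effect).

Shapes are reduced to large square blocks; fine edges and outlines are lost — a downscale-then-upscale (mosaic) effect.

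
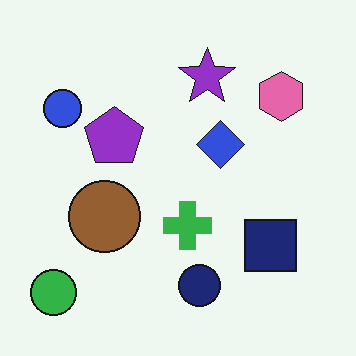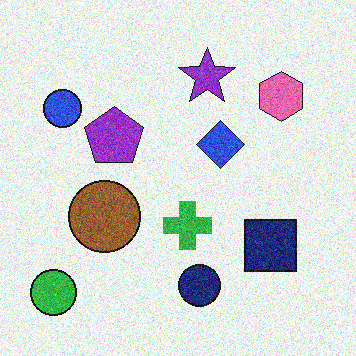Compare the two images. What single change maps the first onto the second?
The second image is the first degraded with visible gaussian noise.

Random speckle covers the whole image, including the flat background.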